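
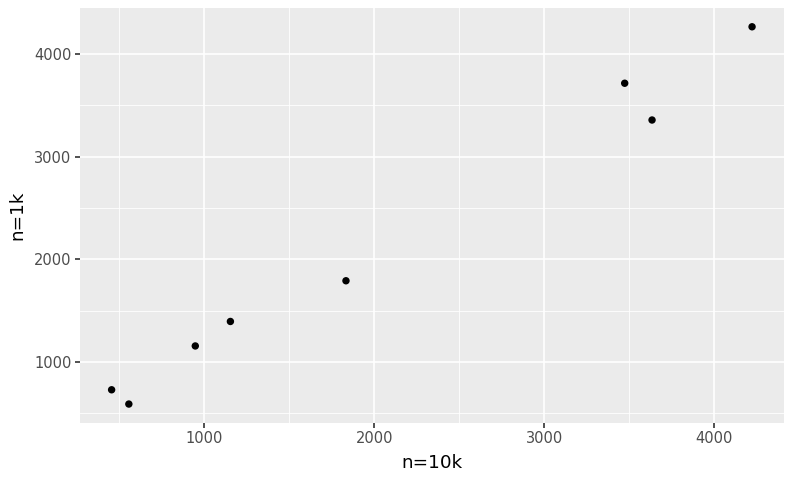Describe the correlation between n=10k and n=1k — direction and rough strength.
Points are positively correlated; strong (|r| ≈ 1.0).

positive, strong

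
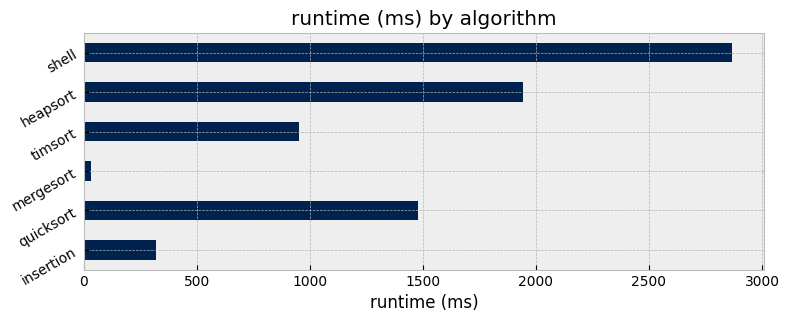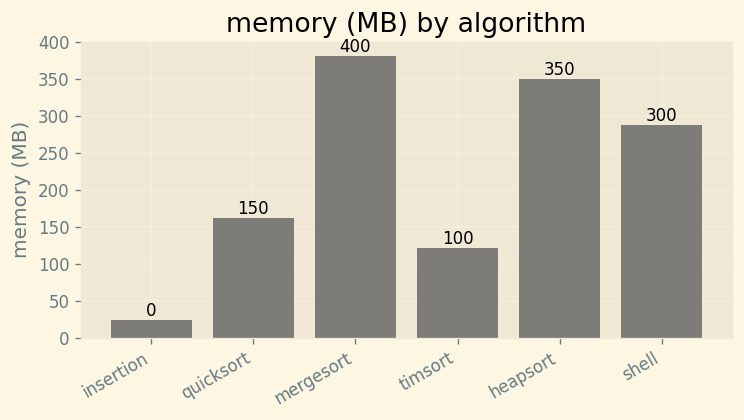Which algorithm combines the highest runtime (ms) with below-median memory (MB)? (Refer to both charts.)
quicksort

Chart 2 median memory (MB) ≈ 250; below-median algorithms: insertion, quicksort, timsort. Among those, quicksort has the highest runtime (ms) (≈ 1500).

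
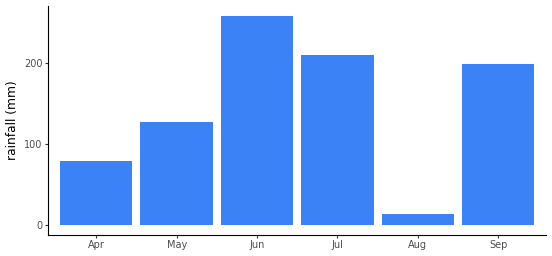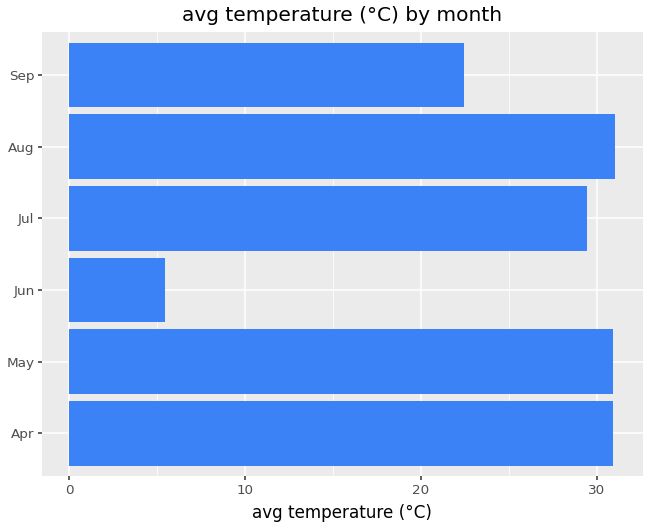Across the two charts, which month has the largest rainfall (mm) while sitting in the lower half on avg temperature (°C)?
Jun

Chart 2 median avg temperature (°C) ≈ 30; below-median months: Jun, Jul, Sep. Among those, Jun has the highest rainfall (mm) (≈ 250).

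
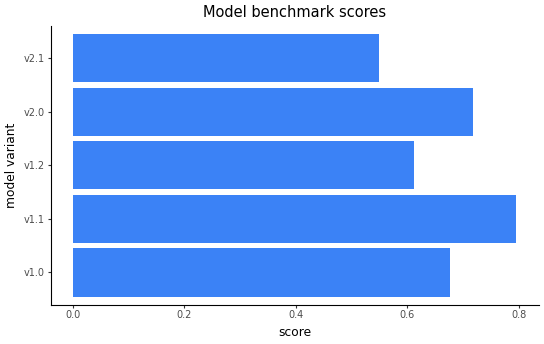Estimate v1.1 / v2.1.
≈ 1.33×

v1.1 ≈ 0.8, v2.1 ≈ 0.6; 0.8/0.6 ≈ 1.33.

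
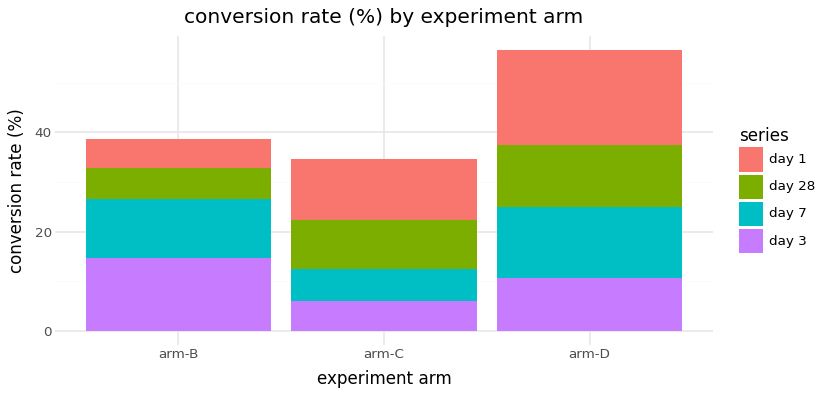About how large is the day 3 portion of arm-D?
day 3 top ≈ 10, bottom ≈ 0; segment ≈ 10.

≈ 10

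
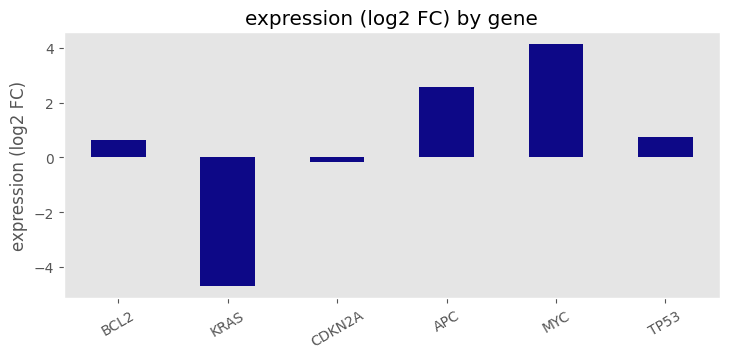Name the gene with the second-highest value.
Top 3: MYC ≈ 4, APC ≈ 3, TP53 ≈ 1.

APC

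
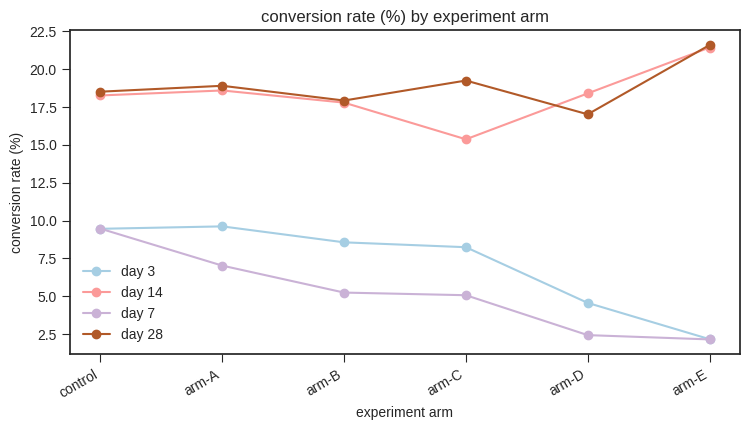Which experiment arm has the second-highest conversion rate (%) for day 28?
arm-C

Top 3 for day 28: arm-E ≈ 22, arm-C ≈ 20, arm-A ≈ 18.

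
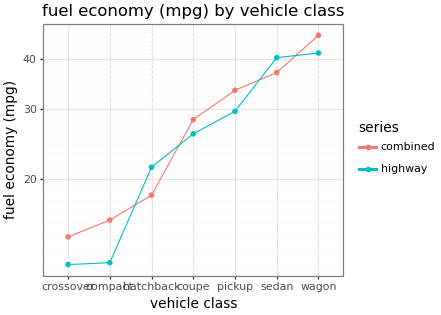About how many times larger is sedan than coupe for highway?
≈ 1.6×

sedan ≈ 40, coupe ≈ 25; 40/25 ≈ 1.6.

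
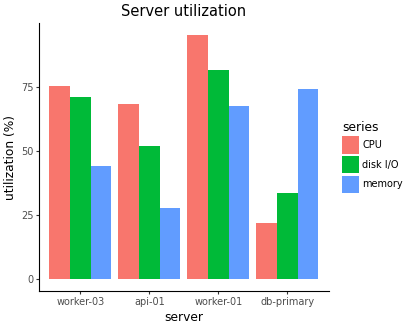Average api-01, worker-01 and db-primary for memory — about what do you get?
≈ 57

(30 + 70 + 70) / 3 ≈ 57.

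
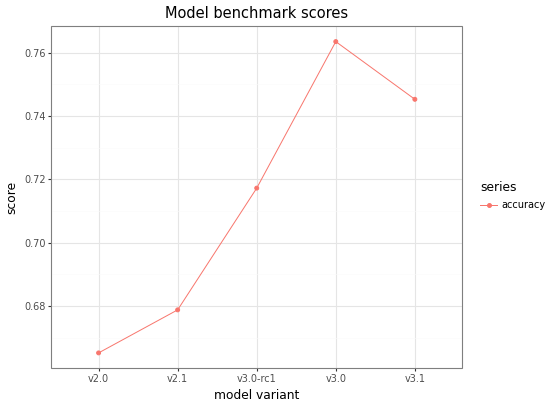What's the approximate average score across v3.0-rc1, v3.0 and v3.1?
(0.72 + 0.76 + 0.75) / 3 ≈ 0.74.

≈ 0.74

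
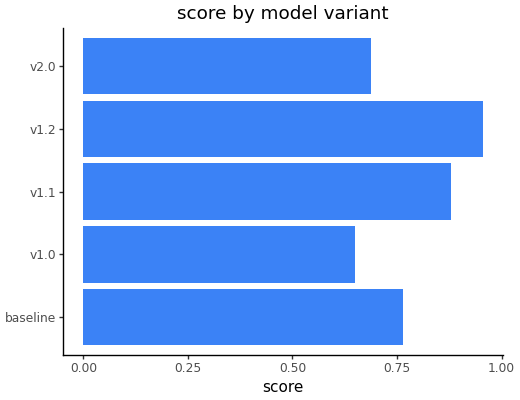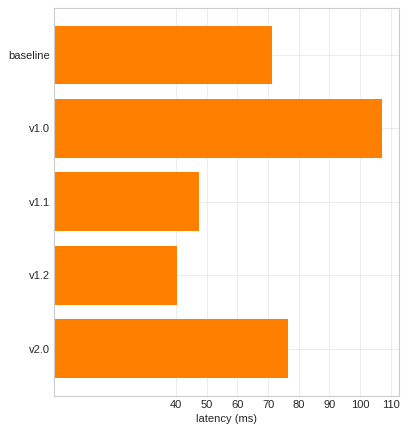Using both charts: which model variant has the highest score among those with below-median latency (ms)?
Chart 2 median latency (ms) ≈ 70; below-median model variants: v1.1, v1.2. Among those, v1.2 has the highest score (≈ 1).

v1.2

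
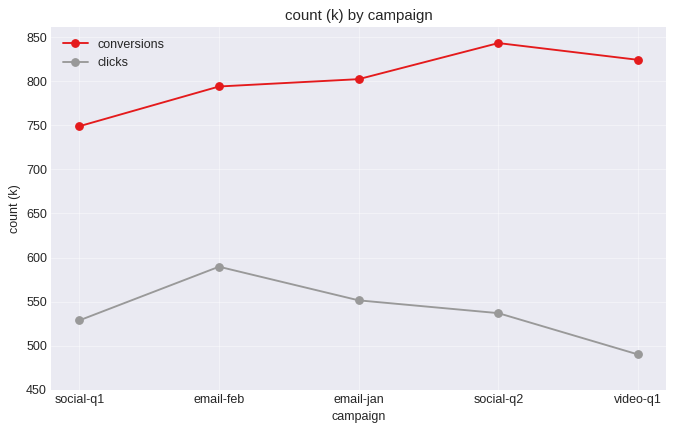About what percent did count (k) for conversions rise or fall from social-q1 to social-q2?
social-q1 ≈ 750, social-q2 ≈ 850; (850 − 750) / 750 ≈ +13.3%.

≈ +13.3%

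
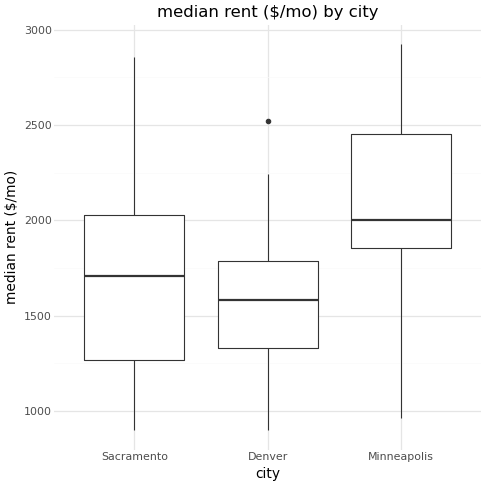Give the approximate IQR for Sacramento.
≈ 800

Q3 ≈ 2050, Q1 ≈ 1250; IQR ≈ 800.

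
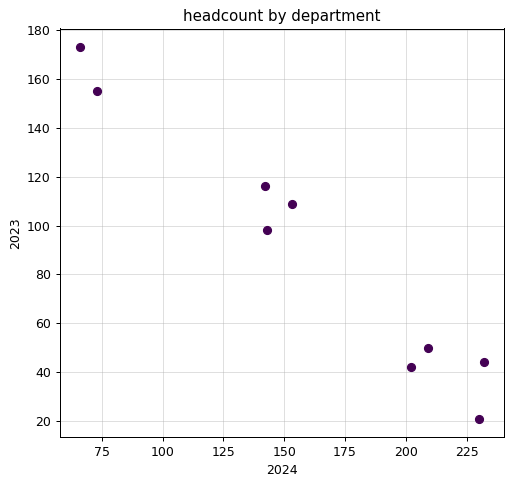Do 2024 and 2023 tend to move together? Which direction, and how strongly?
Points are negatively correlated; strong (|r| ≈ 1.0).

negative, strong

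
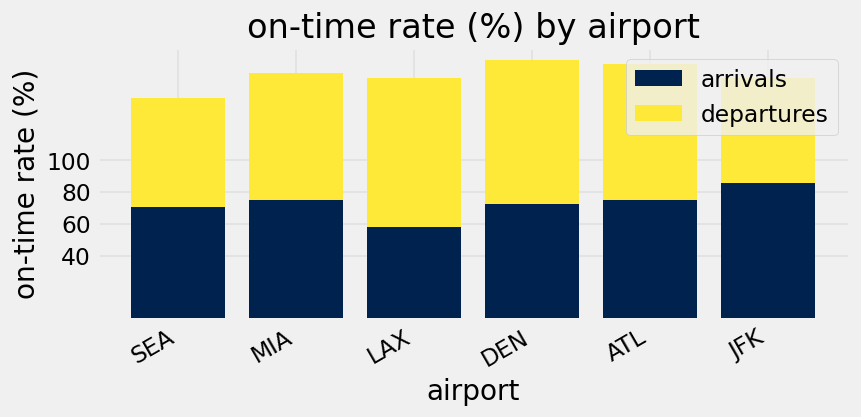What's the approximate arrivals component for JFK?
arrivals top ≈ 80, bottom ≈ 0; segment ≈ 80.

≈ 80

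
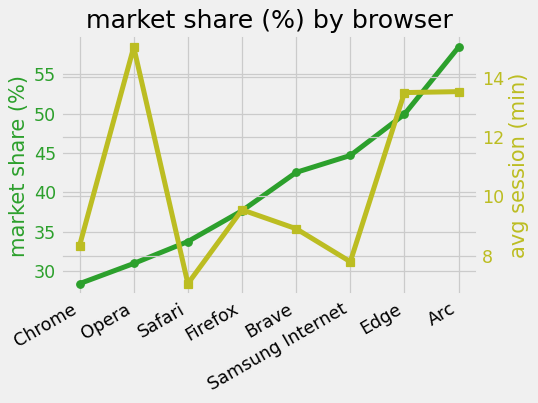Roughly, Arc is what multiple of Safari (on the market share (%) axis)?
Arc ≈ 60, Safari ≈ 35; 60/35 ≈ 1.71.

≈ 1.71×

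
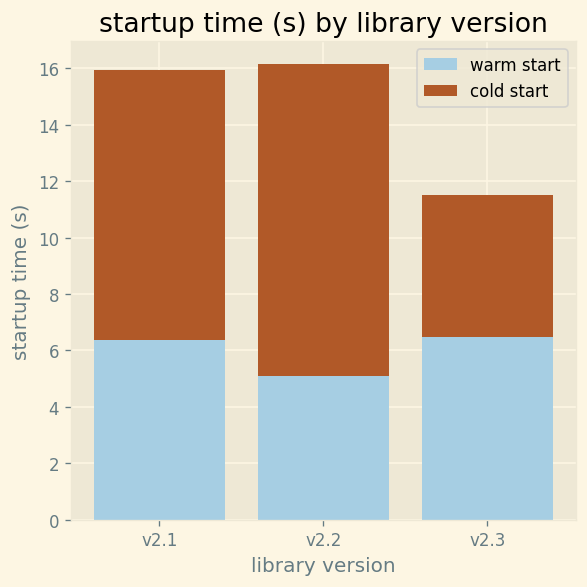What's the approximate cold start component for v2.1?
cold start top ≈ 16, bottom ≈ 6; segment ≈ 10.

≈ 10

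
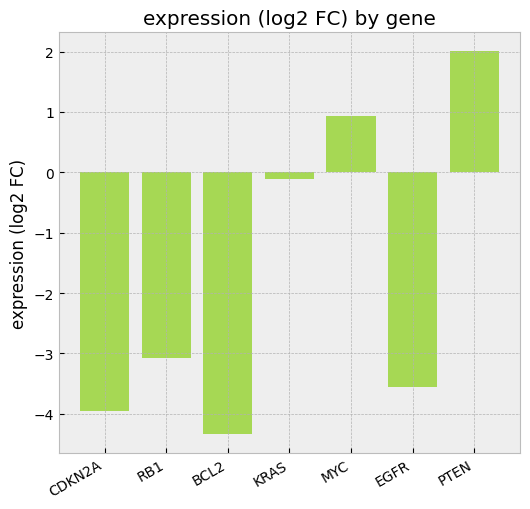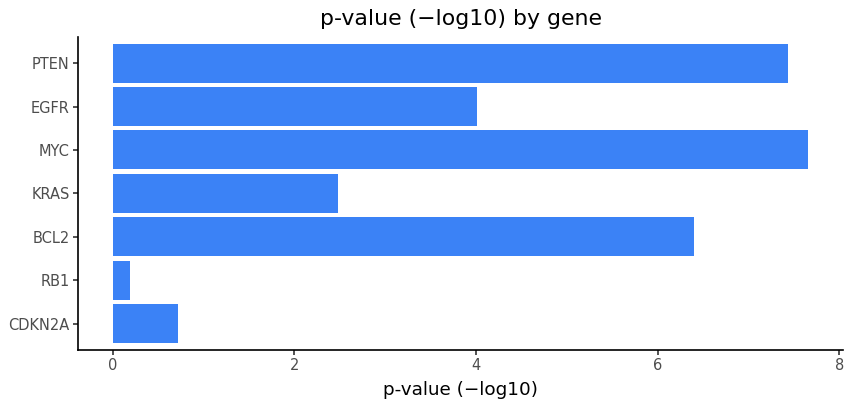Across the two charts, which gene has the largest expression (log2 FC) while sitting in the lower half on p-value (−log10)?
Chart 2 median p-value (−log10) ≈ 4; below-median genes: CDKN2A, RB1, KRAS. Among those, KRAS has the highest expression (log2 FC) (≈ -0.2).

KRAS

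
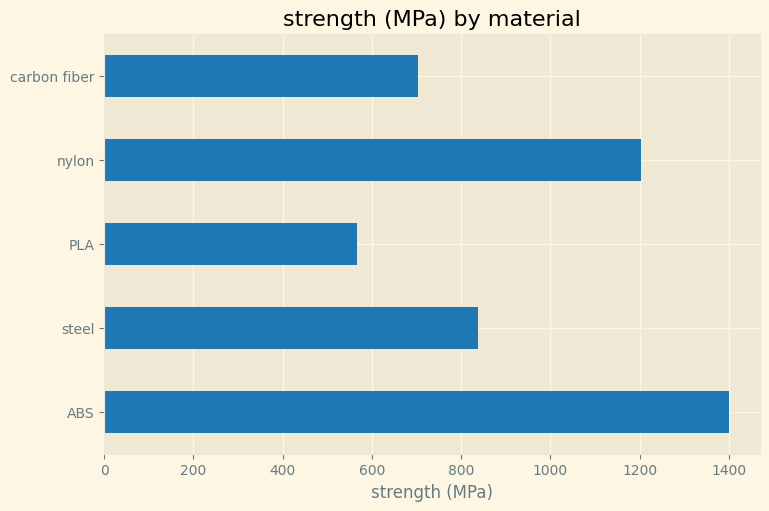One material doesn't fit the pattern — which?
ABS

ABS ≈ 1400; the rest sit between ≈ 600 and ≈ 1200.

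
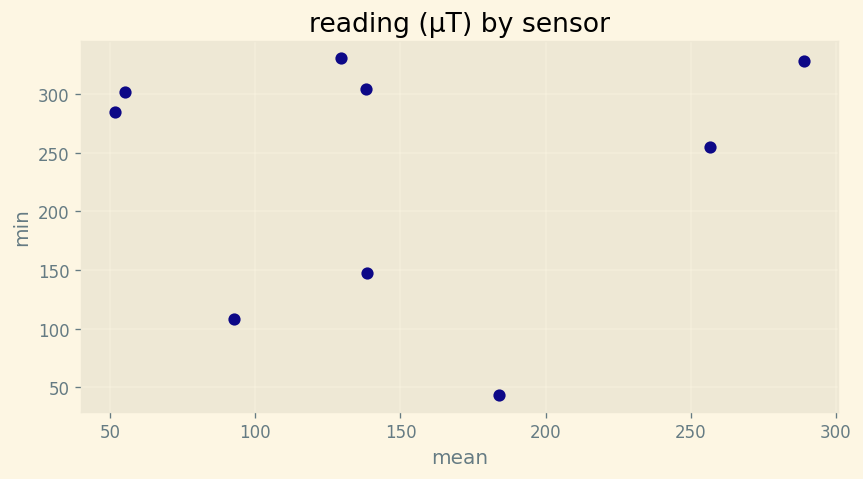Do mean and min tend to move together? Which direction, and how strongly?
no clear correlation

Points are roughly uncorrelated; weak (|r| ≈ 0.0).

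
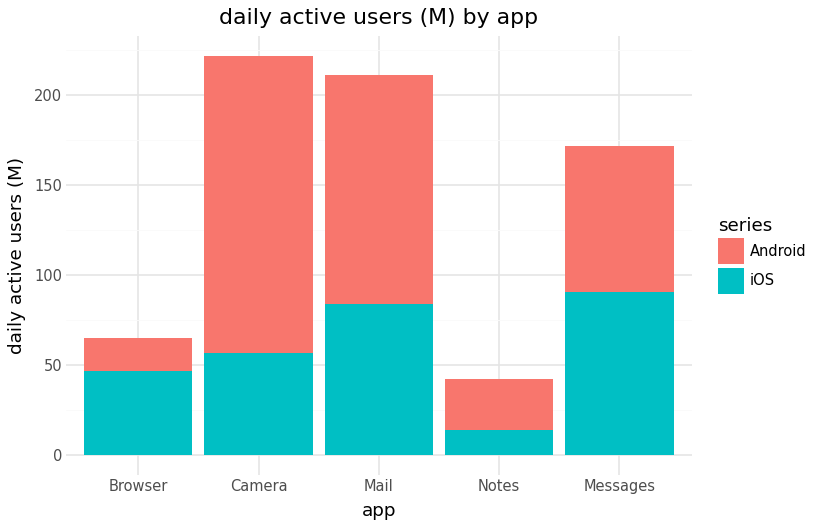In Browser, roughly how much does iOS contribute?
≈ 40

iOS top ≈ 40, bottom ≈ 0; segment ≈ 40.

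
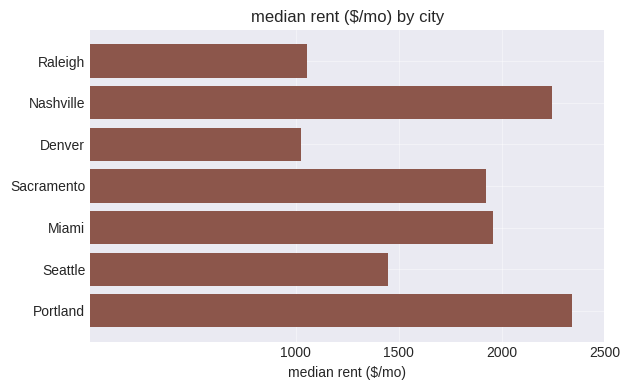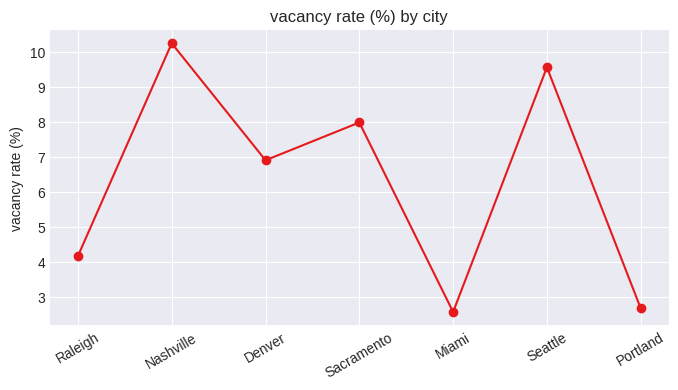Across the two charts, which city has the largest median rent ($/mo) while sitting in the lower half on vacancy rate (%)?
Chart 2 median vacancy rate (%) ≈ 7; below-median cities: Raleigh, Miami, Portland. Among those, Portland has the highest median rent ($/mo) (≈ 2500).

Portland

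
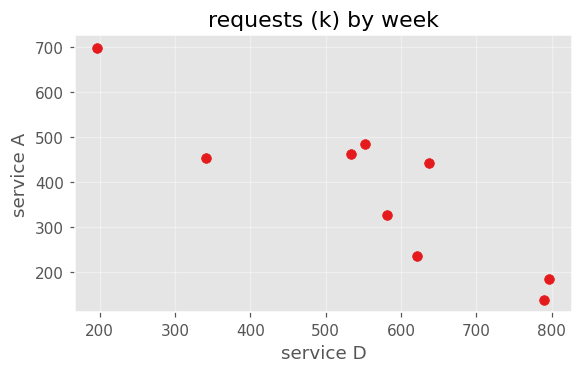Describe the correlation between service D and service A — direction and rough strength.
negative, strong

Points are negatively correlated; strong (|r| ≈ 0.9).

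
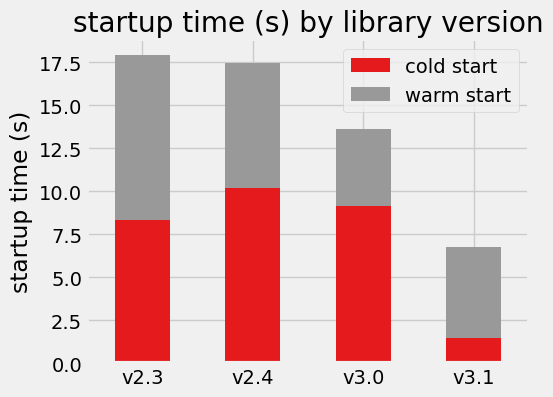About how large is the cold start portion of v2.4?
cold start top ≈ 10, bottom ≈ 0; segment ≈ 10.

≈ 10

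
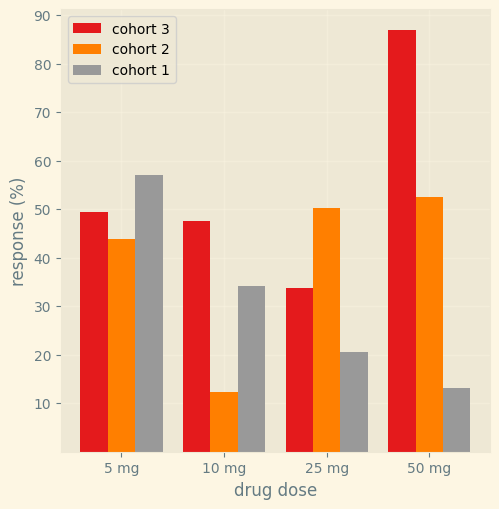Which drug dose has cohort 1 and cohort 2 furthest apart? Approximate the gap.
50 mg: cohort 1 ≈ 10, cohort 2 ≈ 50 → gap ≈ 40. Next-largest (25 mg) is only ≈ 30.

50 mg, ≈ 40 %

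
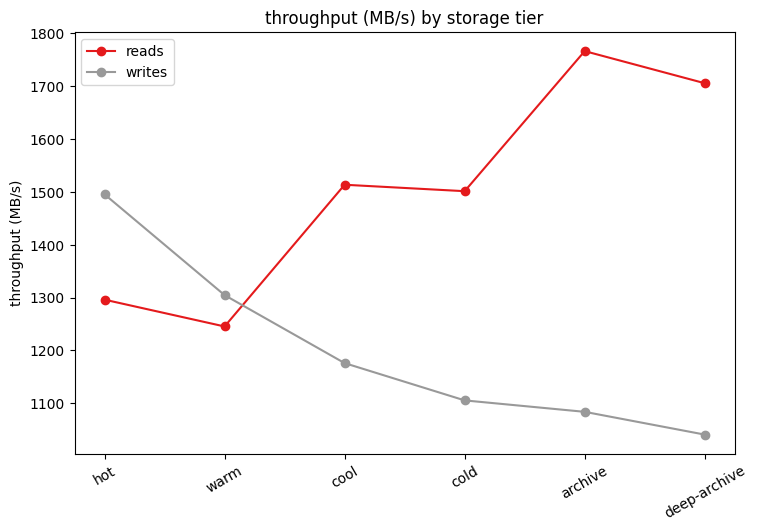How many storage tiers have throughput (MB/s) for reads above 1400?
4

Above 1400: cool, cold, archive, deep-archive.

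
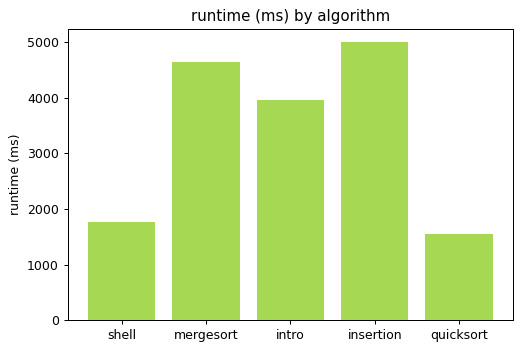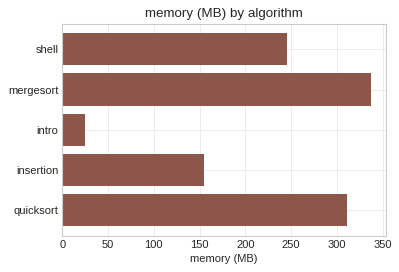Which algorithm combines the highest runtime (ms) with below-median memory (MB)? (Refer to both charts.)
insertion

Chart 2 median memory (MB) ≈ 250; below-median algorithms: intro, insertion. Among those, insertion has the highest runtime (ms) (≈ 5000).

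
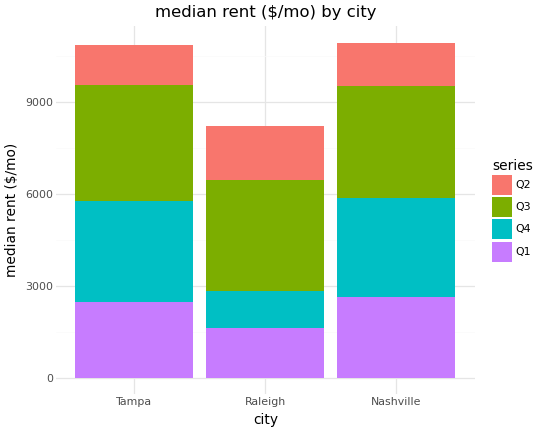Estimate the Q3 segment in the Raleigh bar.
≈ 3000

Q3 top ≈ 6000, bottom ≈ 3000; segment ≈ 3000.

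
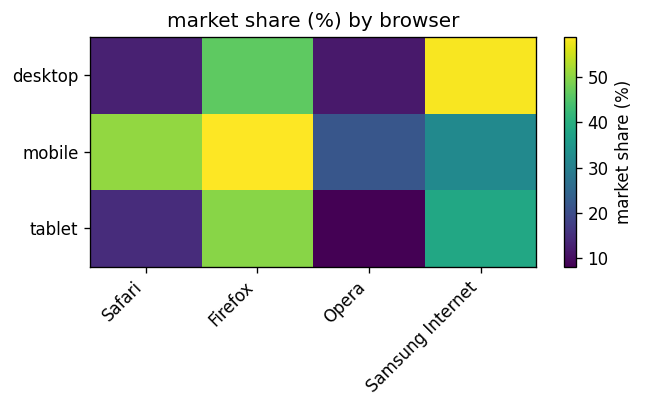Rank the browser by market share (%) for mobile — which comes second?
Safari

Top 3 for mobile: Firefox ≈ 60, Safari ≈ 50, Samsung Internet ≈ 30.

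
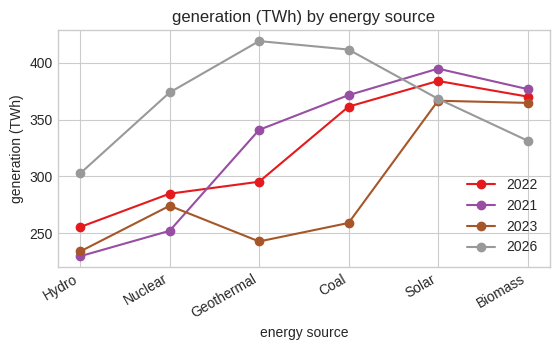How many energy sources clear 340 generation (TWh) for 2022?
3

Above 340: Coal, Solar, Biomass.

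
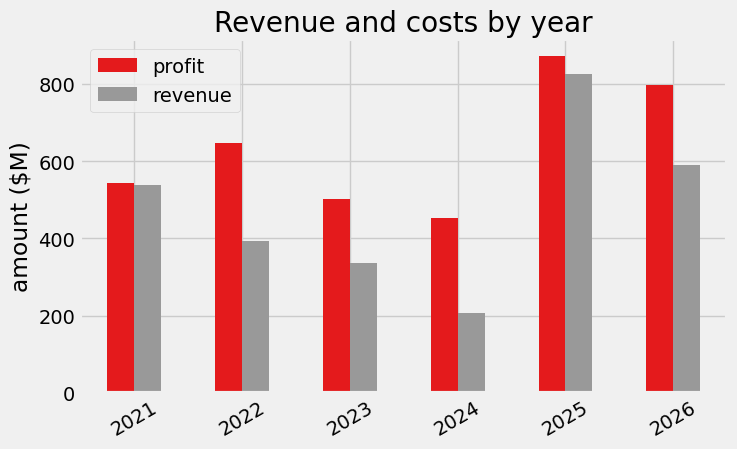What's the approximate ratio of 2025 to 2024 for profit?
≈ 1.8×

2025 ≈ 900, 2024 ≈ 500; 900/500 ≈ 1.8.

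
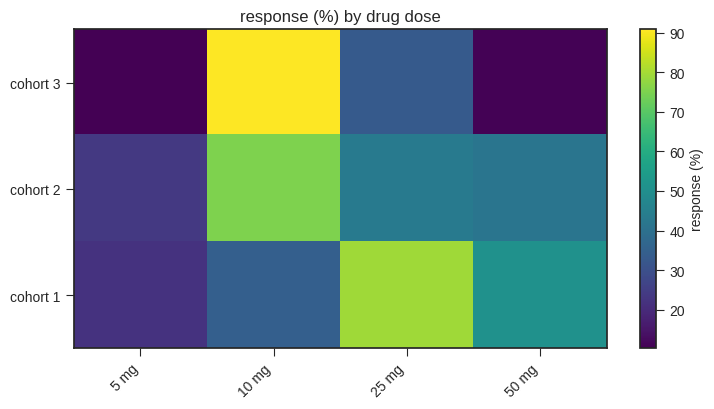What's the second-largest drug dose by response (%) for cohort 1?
50 mg

Top 3 for cohort 1: 25 mg ≈ 80, 50 mg ≈ 50, 10 mg ≈ 30.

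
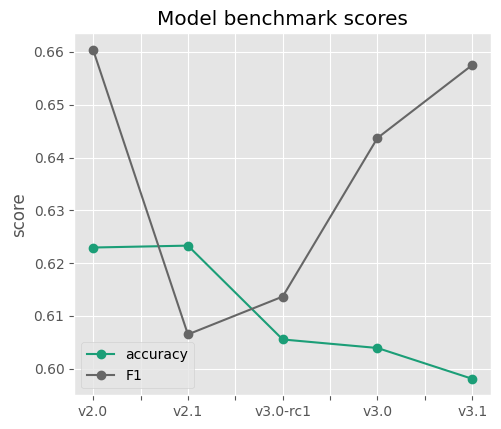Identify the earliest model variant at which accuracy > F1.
v2.0: accuracy ≈ 0.62 vs F1 ≈ 0.66 (not yet); v2.1: accuracy ≈ 0.62 vs F1 ≈ 0.61 (first crossover).

v2.1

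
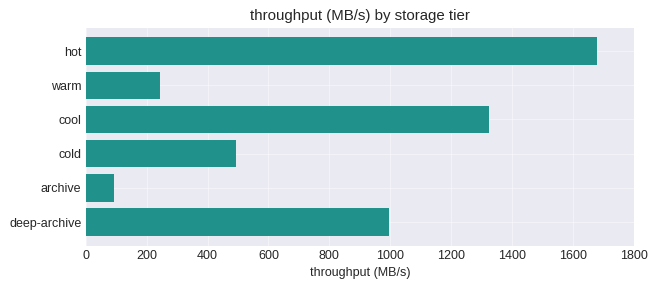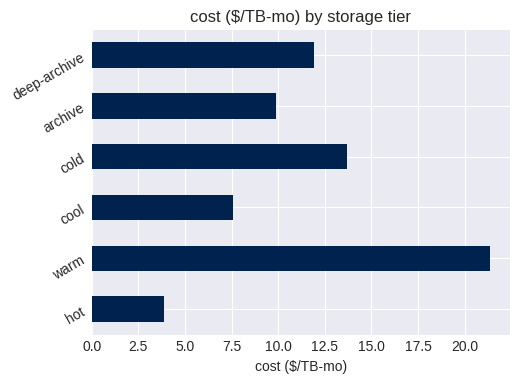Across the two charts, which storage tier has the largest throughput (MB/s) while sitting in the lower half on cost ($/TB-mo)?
Chart 2 median cost ($/TB-mo) ≈ 10; below-median storage tiers: hot, cool, archive. Among those, hot has the highest throughput (MB/s) (≈ 1600).

hot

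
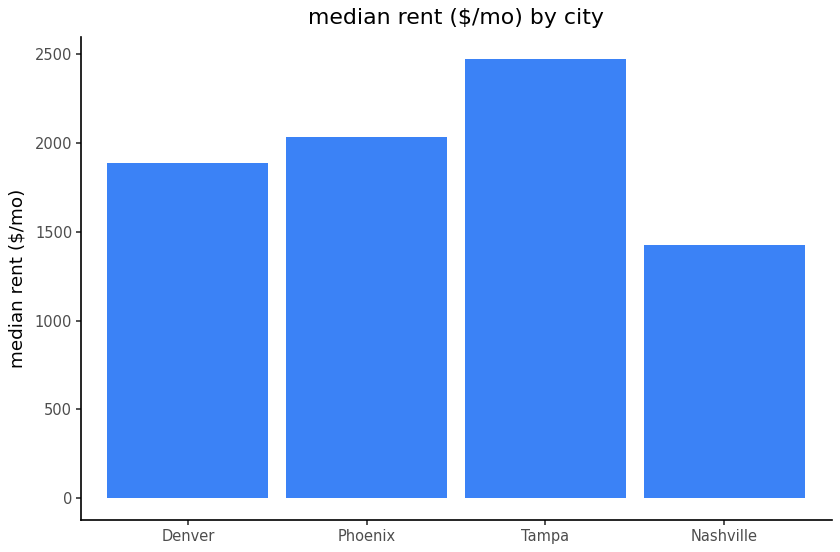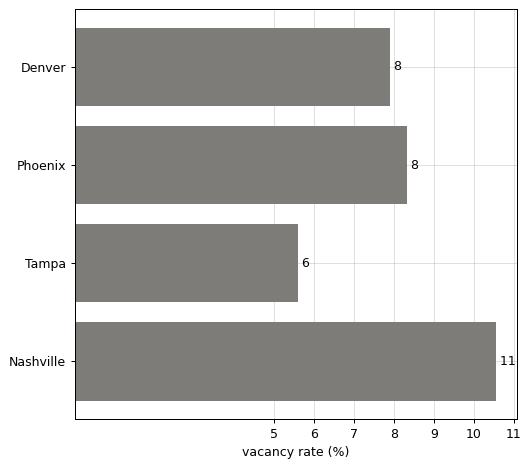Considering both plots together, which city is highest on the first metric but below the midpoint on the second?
Tampa

Chart 2 median vacancy rate (%) ≈ 8; below-median cities: Denver, Tampa. Among those, Tampa has the highest median rent ($/mo) (≈ 2500).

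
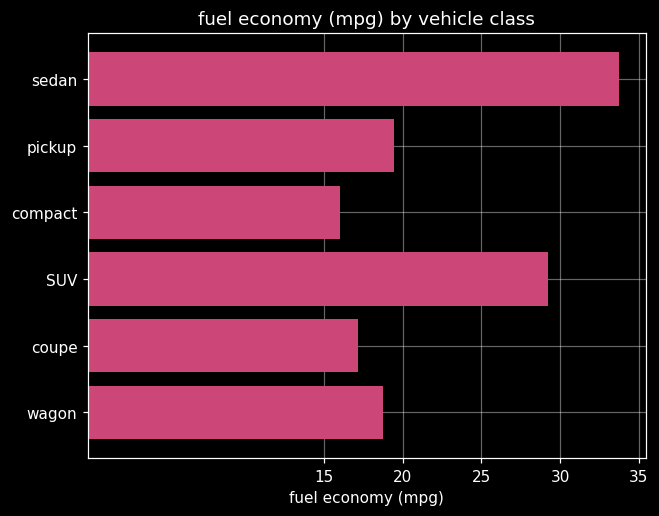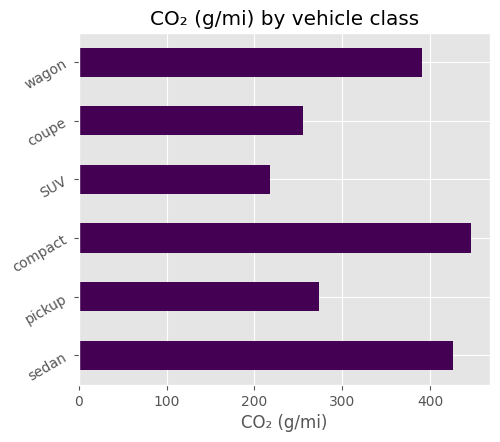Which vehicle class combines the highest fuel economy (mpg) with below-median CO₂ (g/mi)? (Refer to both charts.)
Chart 2 median CO₂ (g/mi) ≈ 350; below-median vehicle classes: pickup, SUV, coupe. Among those, SUV has the highest fuel economy (mpg) (≈ 30).

SUV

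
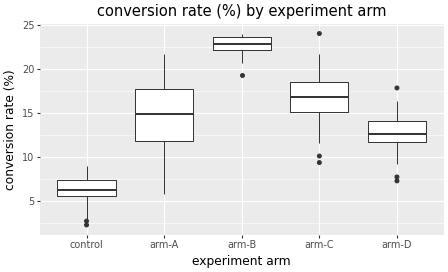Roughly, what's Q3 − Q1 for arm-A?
≈ 6

Q3 ≈ 18, Q1 ≈ 12; IQR ≈ 6.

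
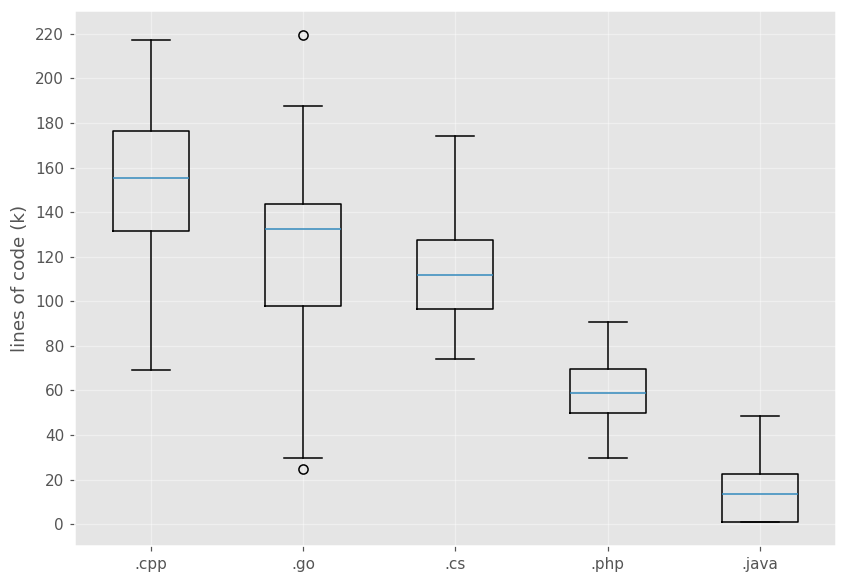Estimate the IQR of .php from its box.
Q3 ≈ 60, Q1 ≈ 40; IQR ≈ 20.

≈ 20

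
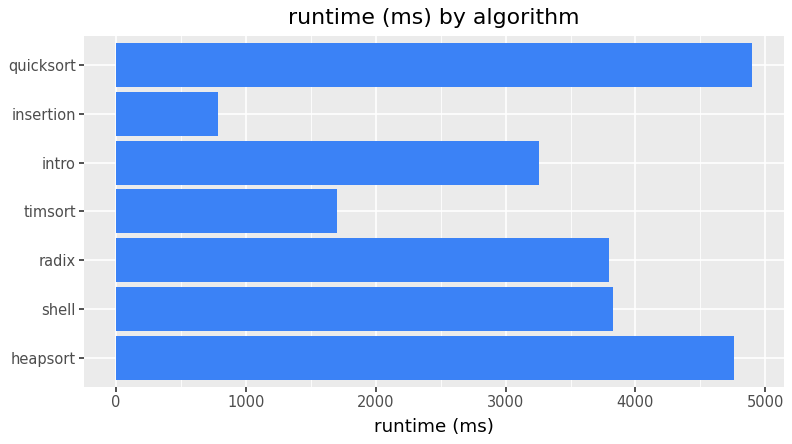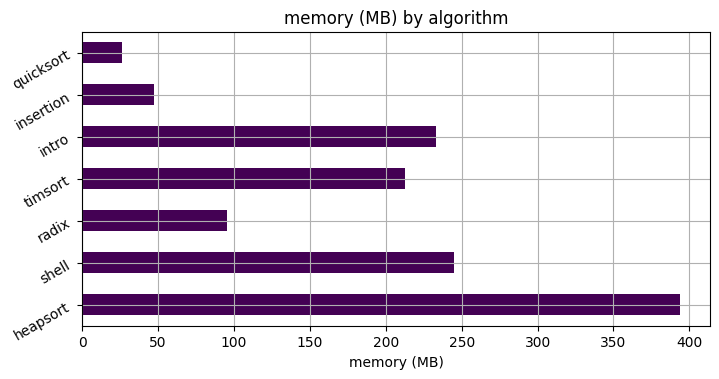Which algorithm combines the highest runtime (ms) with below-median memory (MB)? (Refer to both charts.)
quicksort

Chart 2 median memory (MB) ≈ 200; below-median algorithms: radix, insertion, quicksort. Among those, quicksort has the highest runtime (ms) (≈ 5000).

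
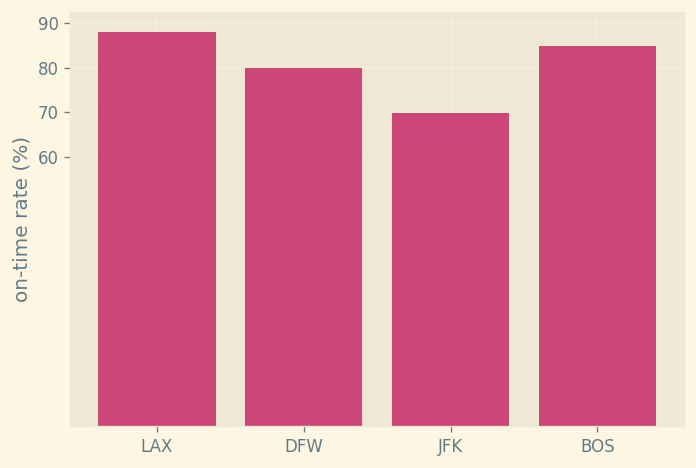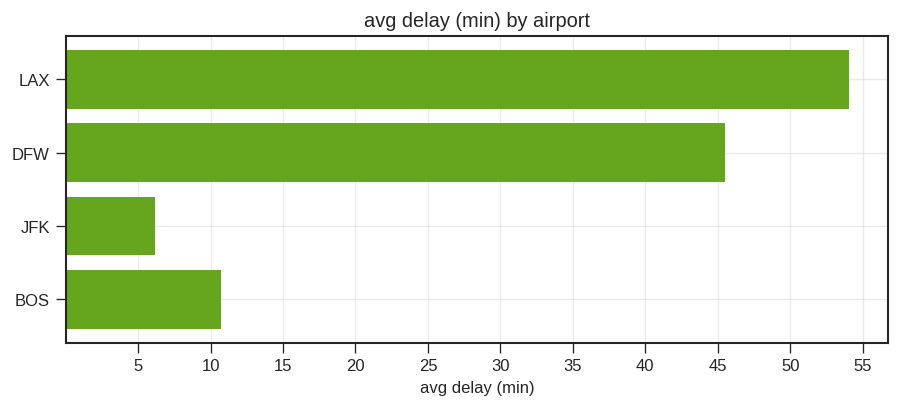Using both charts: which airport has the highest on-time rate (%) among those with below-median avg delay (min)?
BOS

Chart 2 median avg delay (min) ≈ 30; below-median airports: JFK, BOS. Among those, BOS has the highest on-time rate (%) (≈ 80).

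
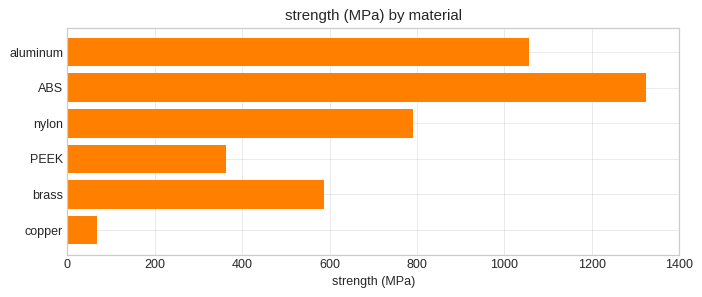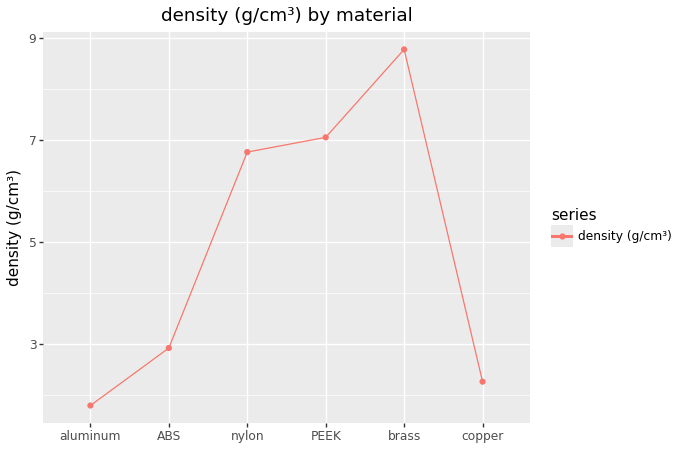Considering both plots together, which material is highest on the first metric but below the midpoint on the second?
ABS

Chart 2 median density (g/cm³) ≈ 5; below-median materials: aluminum, ABS, copper. Among those, ABS has the highest strength (MPa) (≈ 1400).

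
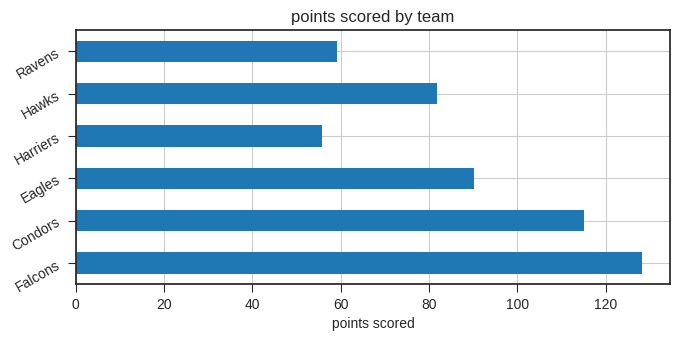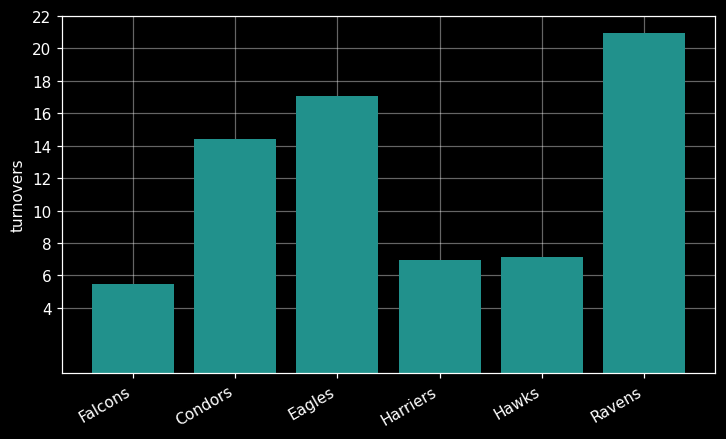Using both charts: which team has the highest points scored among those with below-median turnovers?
Chart 2 median turnovers ≈ 10; below-median teams: Falcons, Harriers, Hawks. Among those, Falcons has the highest points scored (≈ 120).

Falcons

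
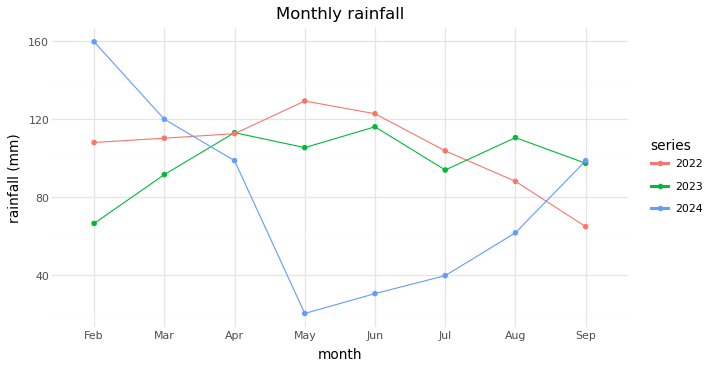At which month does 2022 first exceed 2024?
Mar: 2022 ≈ 120 vs 2024 ≈ 120 (not yet); Apr: 2022 ≈ 120 vs 2024 ≈ 100 (first crossover).

Apr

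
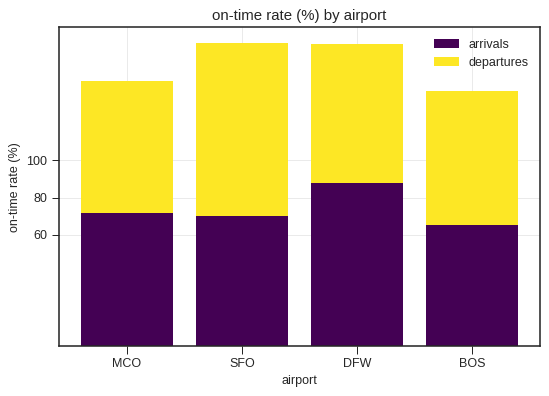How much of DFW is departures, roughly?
≈ 80

departures top ≈ 160, bottom ≈ 80; segment ≈ 80.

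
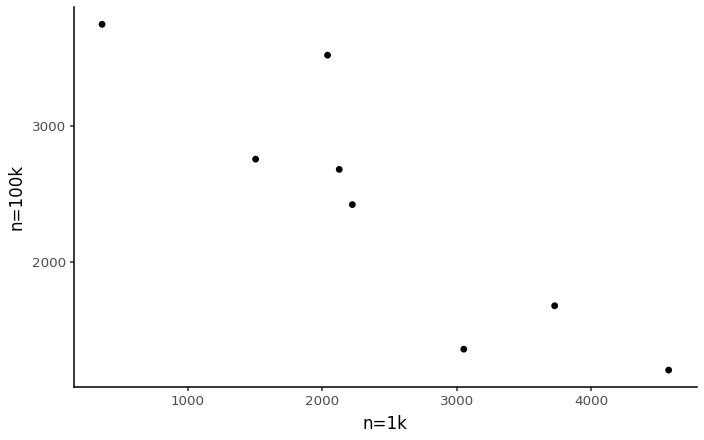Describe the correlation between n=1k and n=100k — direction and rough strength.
negative, strong

Points are negatively correlated; strong (|r| ≈ 0.9).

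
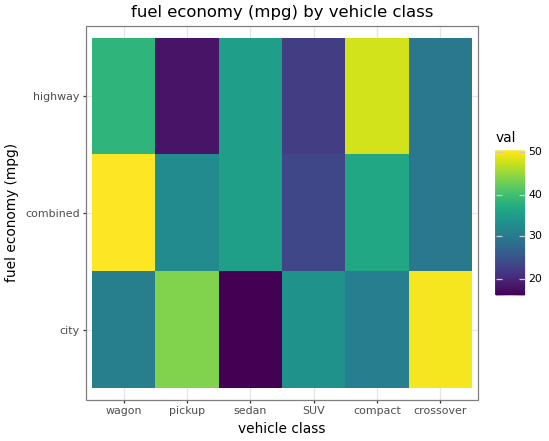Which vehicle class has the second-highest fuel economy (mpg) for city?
pickup

Top 3 for city: crossover ≈ 50, pickup ≈ 45, SUV ≈ 35.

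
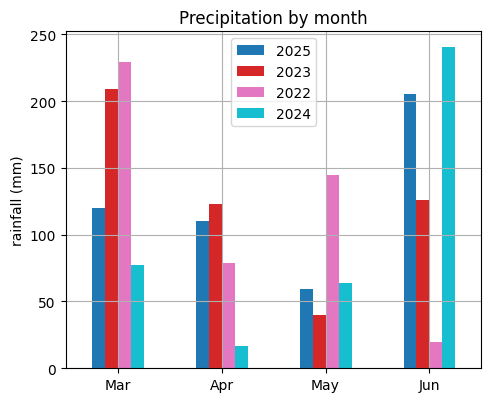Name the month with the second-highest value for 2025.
Mar

Top 3 for 2025: Jun ≈ 200, Mar ≈ 125, Apr ≈ 100.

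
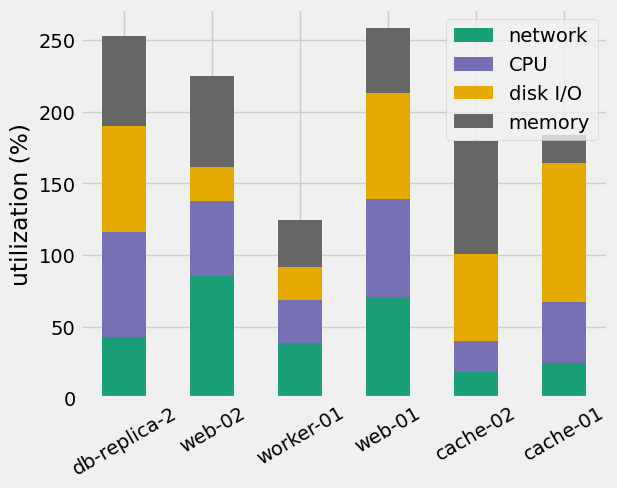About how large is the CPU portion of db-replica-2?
CPU top ≈ 125, bottom ≈ 50; segment ≈ 75.

≈ 75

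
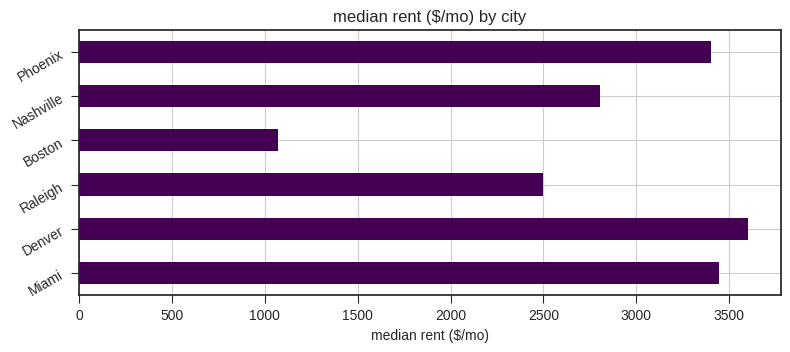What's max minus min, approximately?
Max Denver ≈ 3500, min Boston ≈ 1000; range ≈ 2500.

≈ 2500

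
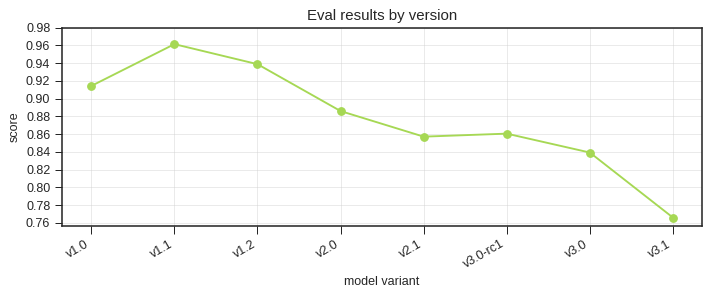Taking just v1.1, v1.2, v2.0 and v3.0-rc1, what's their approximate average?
(0.96 + 0.94 + 0.88 + 0.86) / 4 ≈ 0.91.

≈ 0.91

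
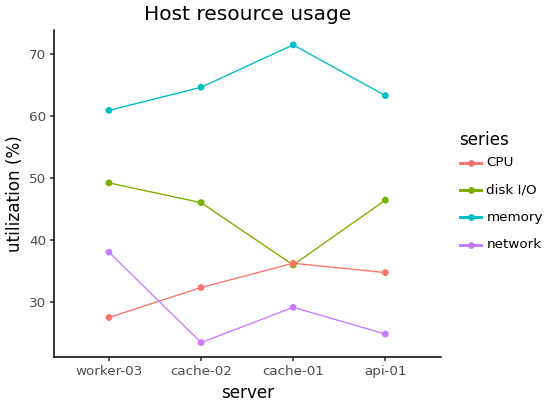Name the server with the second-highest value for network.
Top 3 for network: worker-03 ≈ 40, cache-01 ≈ 30, api-01 ≈ 25.

cache-01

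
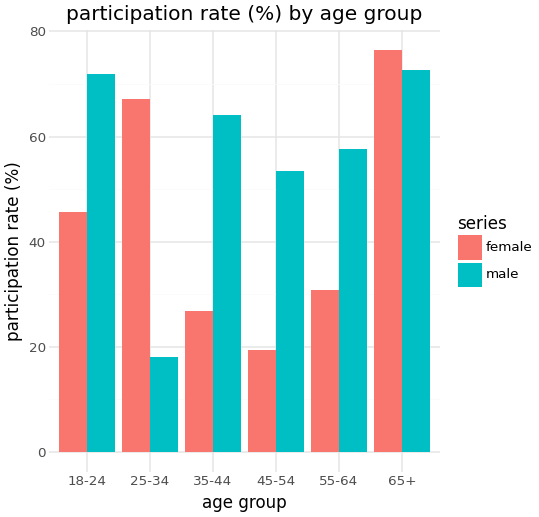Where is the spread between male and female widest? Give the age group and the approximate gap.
25-34: male ≈ 20, female ≈ 70 → gap ≈ 50. Next-largest (35-44) is only ≈ 30.

25-34, ≈ 50 %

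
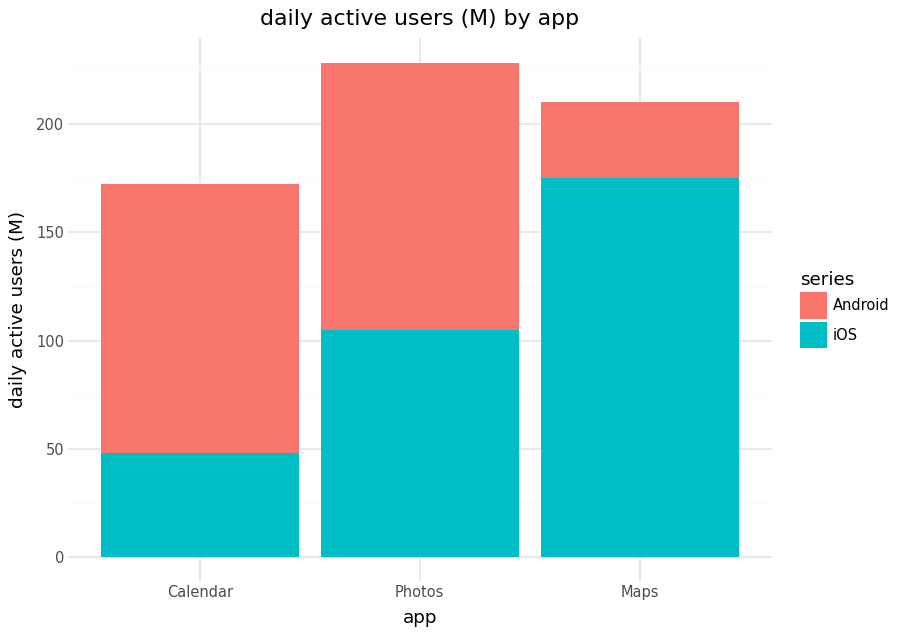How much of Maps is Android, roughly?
Android top ≈ 220, bottom ≈ 180; segment ≈ 40.

≈ 40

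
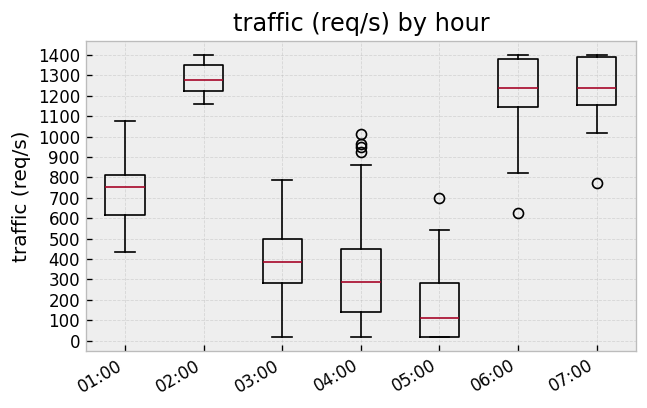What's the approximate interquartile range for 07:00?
Q3 ≈ 1400, Q1 ≈ 1200; IQR ≈ 200.

≈ 200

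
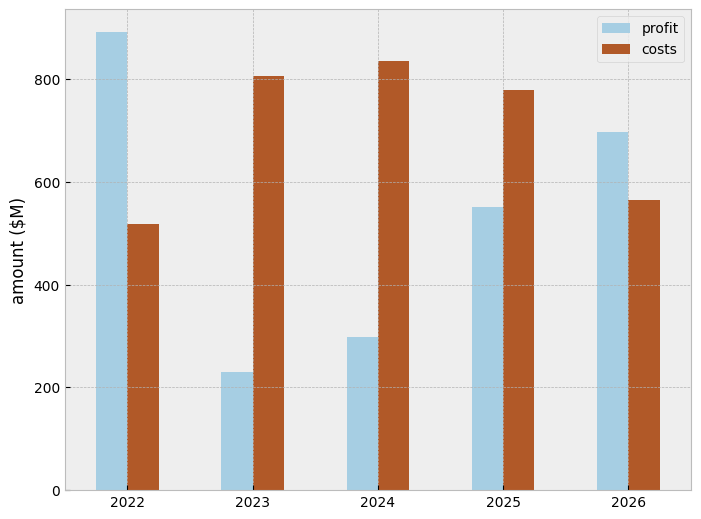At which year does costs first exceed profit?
2022: costs ≈ 500 vs profit ≈ 900 (not yet); 2023: costs ≈ 800 vs profit ≈ 200 (first crossover).

2023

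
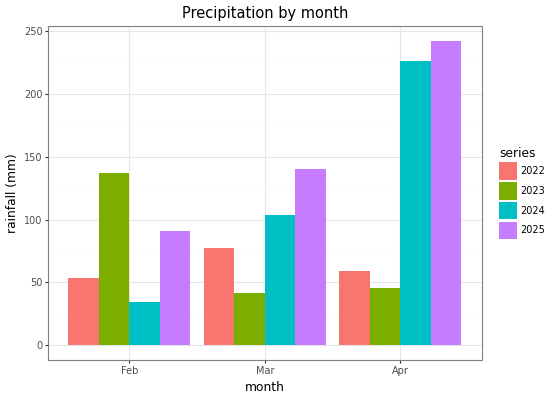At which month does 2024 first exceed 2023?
Mar

Feb: 2024 ≈ 25 vs 2023 ≈ 125 (not yet); Mar: 2024 ≈ 100 vs 2023 ≈ 50 (first crossover).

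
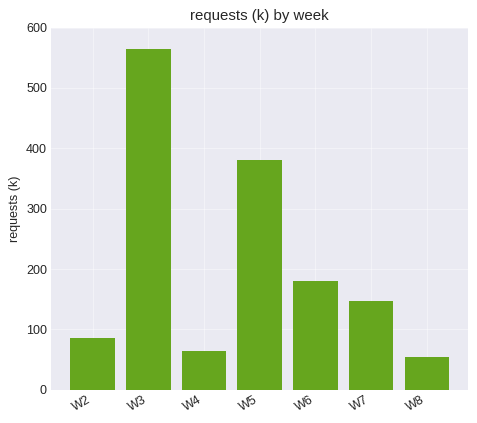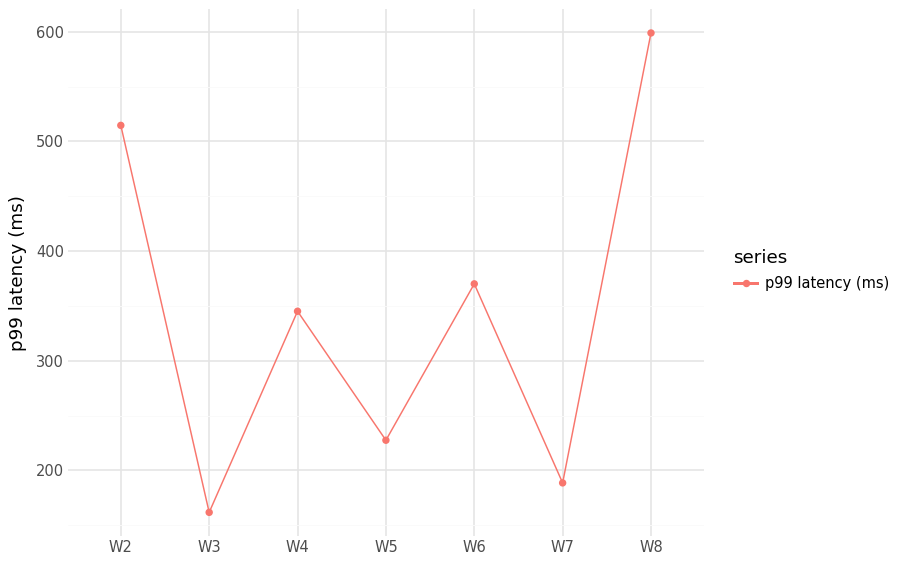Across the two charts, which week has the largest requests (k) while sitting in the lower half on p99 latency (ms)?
W3

Chart 2 median p99 latency (ms) ≈ 300; below-median weeks: W3, W5, W7. Among those, W3 has the highest requests (k) (≈ 600).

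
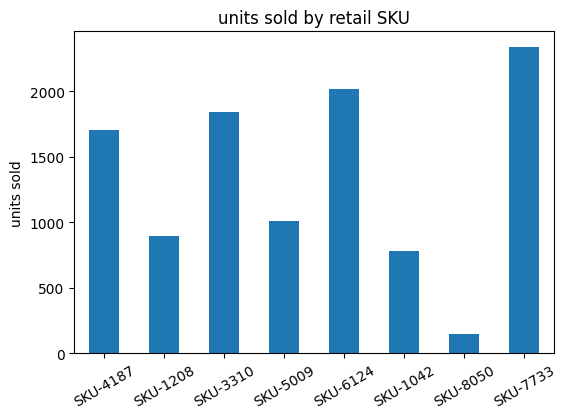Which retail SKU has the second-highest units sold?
Top 3: SKU-7733 ≈ 2400, SKU-6124 ≈ 2000, SKU-3310 ≈ 1800.

SKU-6124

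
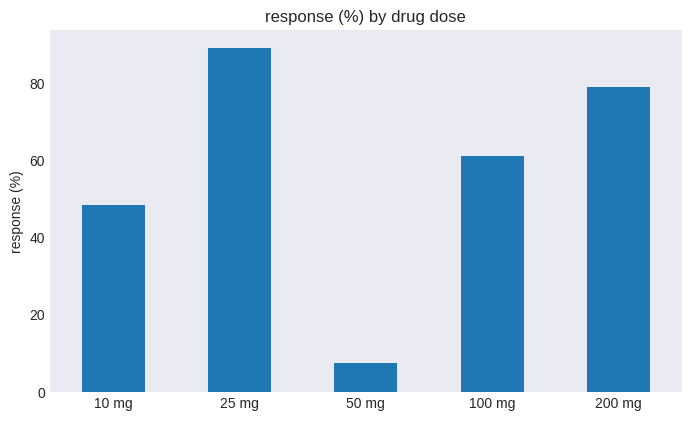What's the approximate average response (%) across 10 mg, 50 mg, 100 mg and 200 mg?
(50 + 10 + 60 + 80) / 4 ≈ 50.

≈ 50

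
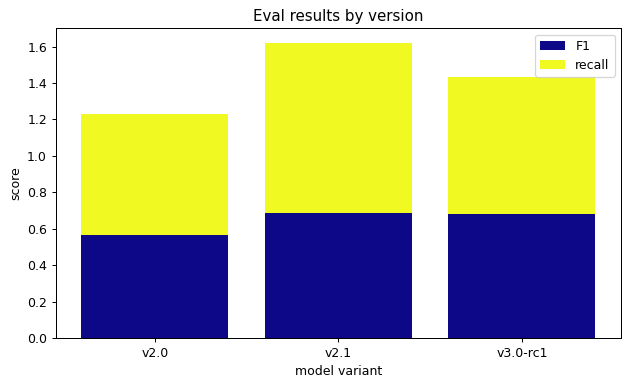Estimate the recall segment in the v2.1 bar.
recall top ≈ 1.6, bottom ≈ 0.6; segment ≈ 1.0.

≈ 1.0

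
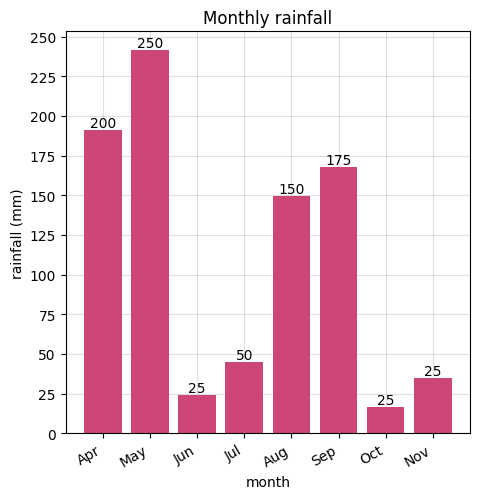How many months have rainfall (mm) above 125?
4

Above 125: Apr, May, Aug, Sep.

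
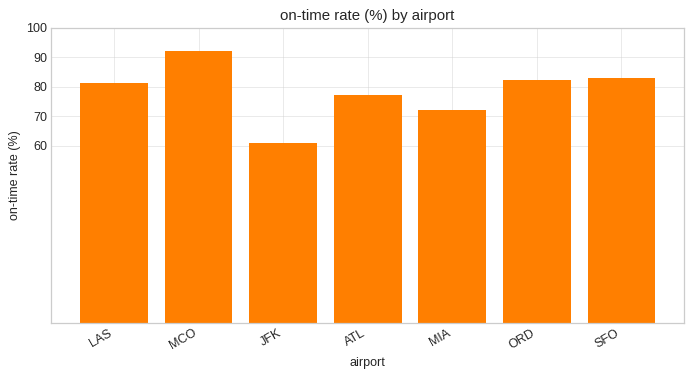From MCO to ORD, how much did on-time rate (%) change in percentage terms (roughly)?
MCO ≈ 90, ORD ≈ 80; (80 − 90) / 90 ≈ -11.1%.

≈ -11.1%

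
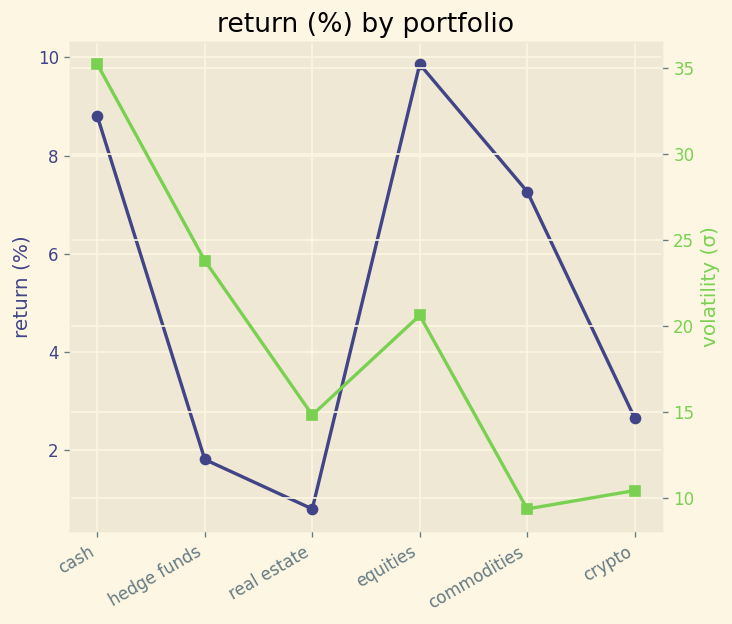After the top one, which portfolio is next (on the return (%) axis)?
cash

Top 3 (on the return (%) axis): equities ≈ 10, cash ≈ 9, commodities ≈ 7.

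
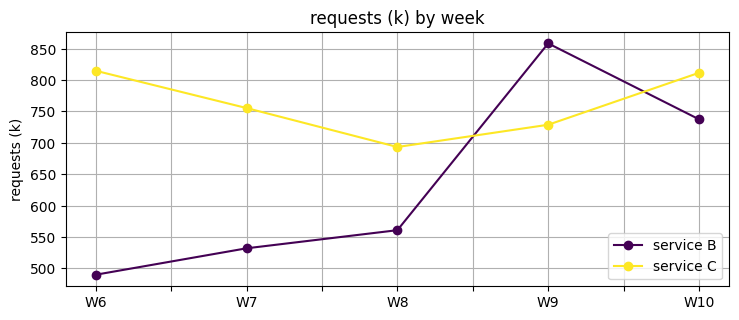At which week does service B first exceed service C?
W9

W8: service B ≈ 550 vs service C ≈ 700 (not yet); W9: service B ≈ 850 vs service C ≈ 750 (first crossover).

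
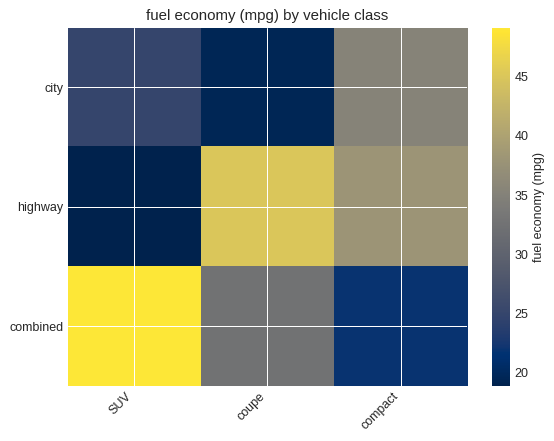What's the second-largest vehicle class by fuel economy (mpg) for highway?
Top 3 for highway: coupe ≈ 45, compact ≈ 40, SUV ≈ 20.

compact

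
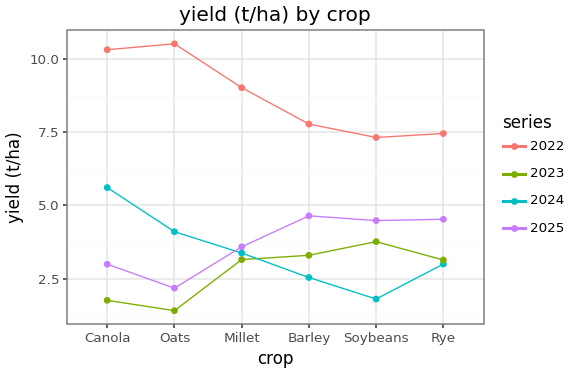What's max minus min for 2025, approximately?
Max Barley ≈ 5, min Oats ≈ 2; range ≈ 3.

≈ 3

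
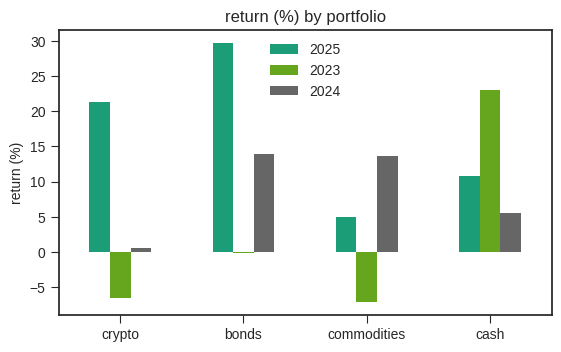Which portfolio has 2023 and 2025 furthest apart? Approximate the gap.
bonds, ≈ 30 %

bonds: 2023 ≈ 0, 2025 ≈ 30 → gap ≈ 30. Next-largest (crypto) is only ≈ 25.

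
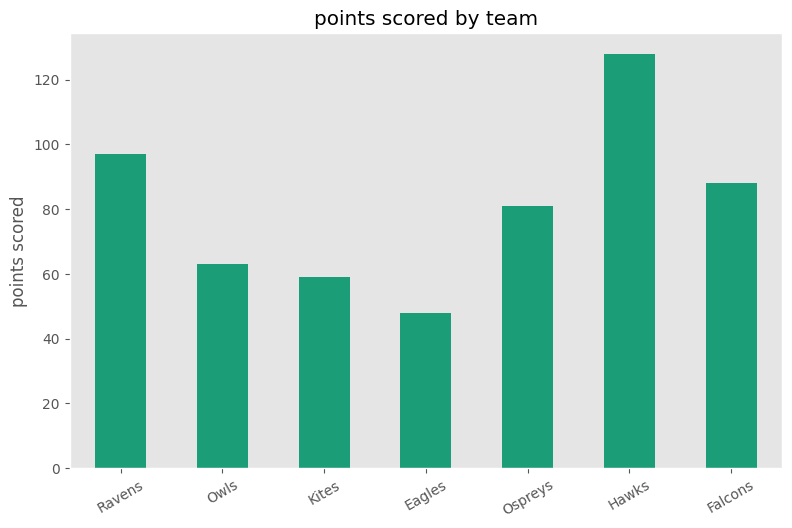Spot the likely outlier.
Hawks ≈ 120; the rest sit between ≈ 40 and ≈ 100.

Hawks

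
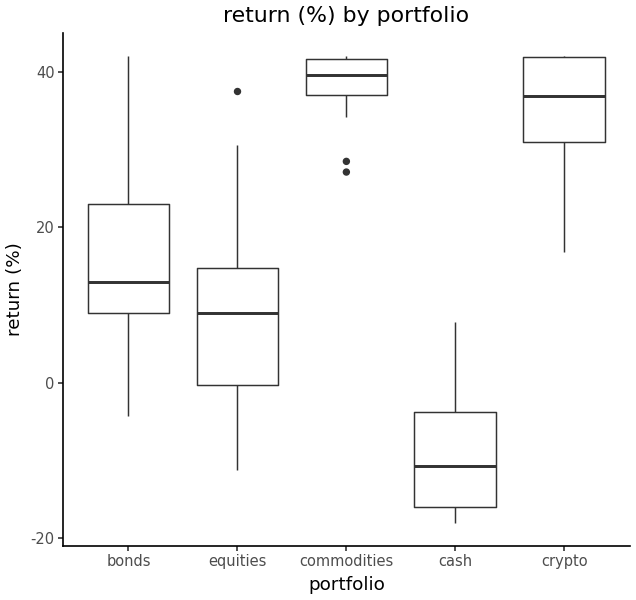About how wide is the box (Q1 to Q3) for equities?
≈ 15

Q3 ≈ 15, Q1 ≈ 0; IQR ≈ 15.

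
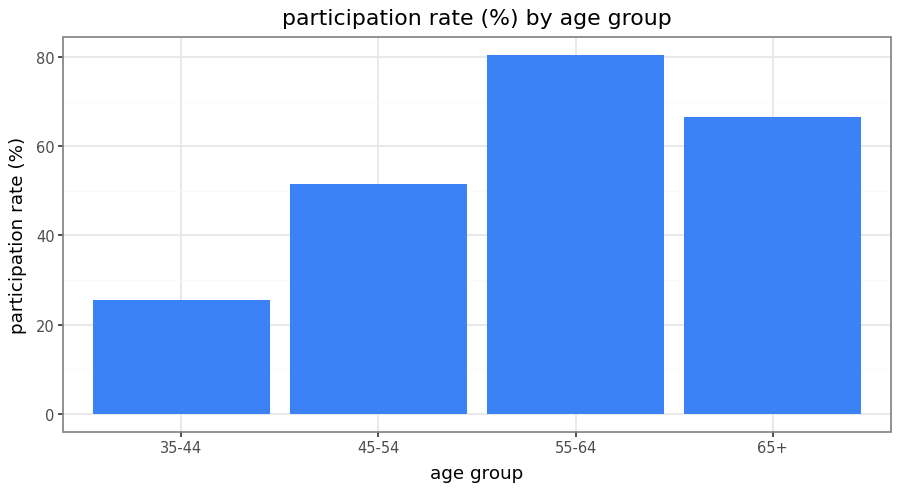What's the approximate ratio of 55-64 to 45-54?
≈ 1.6×

55-64 ≈ 80, 45-54 ≈ 50; 80/50 ≈ 1.6.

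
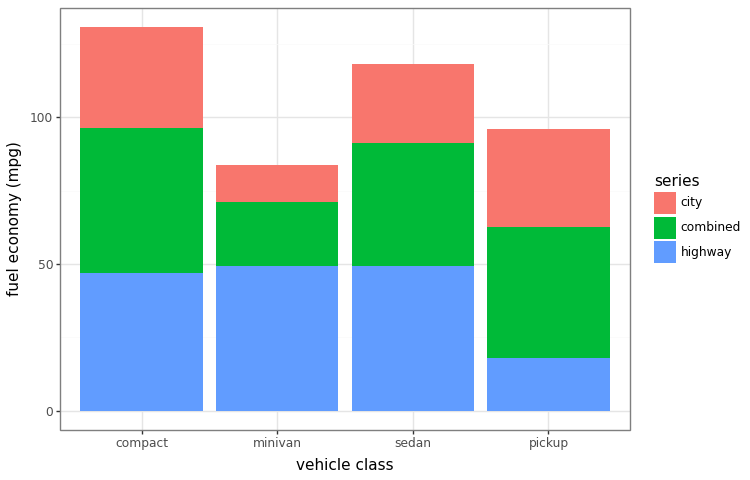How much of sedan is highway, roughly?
highway top ≈ 40, bottom ≈ 0; segment ≈ 40.

≈ 40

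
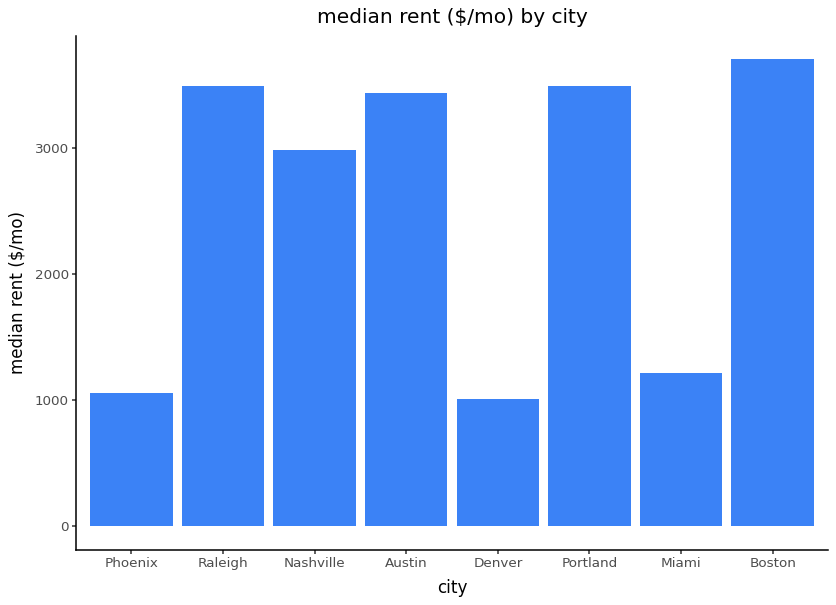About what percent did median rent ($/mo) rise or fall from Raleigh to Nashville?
≈ -14.3%

Raleigh ≈ 3500, Nashville ≈ 3000; (3000 − 3500) / 3500 ≈ -14.3%.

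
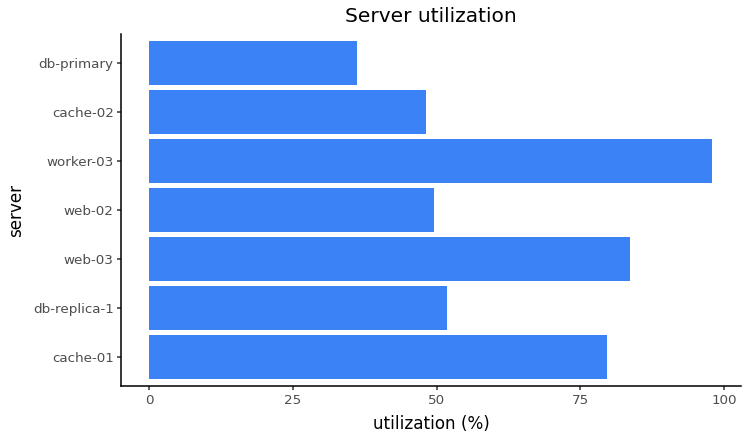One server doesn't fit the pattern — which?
worker-03

worker-03 ≈ 100; the rest sit between ≈ 40 and ≈ 80.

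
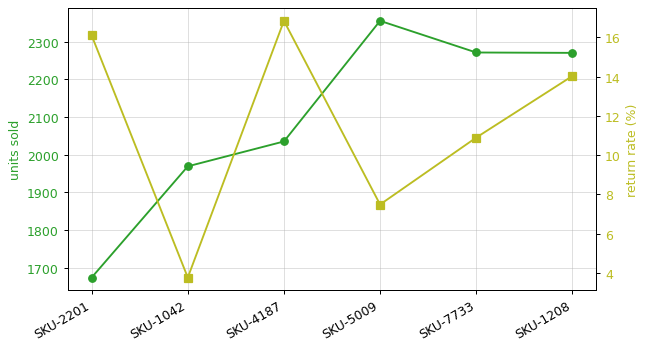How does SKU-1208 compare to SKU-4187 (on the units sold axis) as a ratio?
SKU-1208 ≈ 2300, SKU-4187 ≈ 2000; 2300/2000 ≈ 1.15.

≈ 1.15×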